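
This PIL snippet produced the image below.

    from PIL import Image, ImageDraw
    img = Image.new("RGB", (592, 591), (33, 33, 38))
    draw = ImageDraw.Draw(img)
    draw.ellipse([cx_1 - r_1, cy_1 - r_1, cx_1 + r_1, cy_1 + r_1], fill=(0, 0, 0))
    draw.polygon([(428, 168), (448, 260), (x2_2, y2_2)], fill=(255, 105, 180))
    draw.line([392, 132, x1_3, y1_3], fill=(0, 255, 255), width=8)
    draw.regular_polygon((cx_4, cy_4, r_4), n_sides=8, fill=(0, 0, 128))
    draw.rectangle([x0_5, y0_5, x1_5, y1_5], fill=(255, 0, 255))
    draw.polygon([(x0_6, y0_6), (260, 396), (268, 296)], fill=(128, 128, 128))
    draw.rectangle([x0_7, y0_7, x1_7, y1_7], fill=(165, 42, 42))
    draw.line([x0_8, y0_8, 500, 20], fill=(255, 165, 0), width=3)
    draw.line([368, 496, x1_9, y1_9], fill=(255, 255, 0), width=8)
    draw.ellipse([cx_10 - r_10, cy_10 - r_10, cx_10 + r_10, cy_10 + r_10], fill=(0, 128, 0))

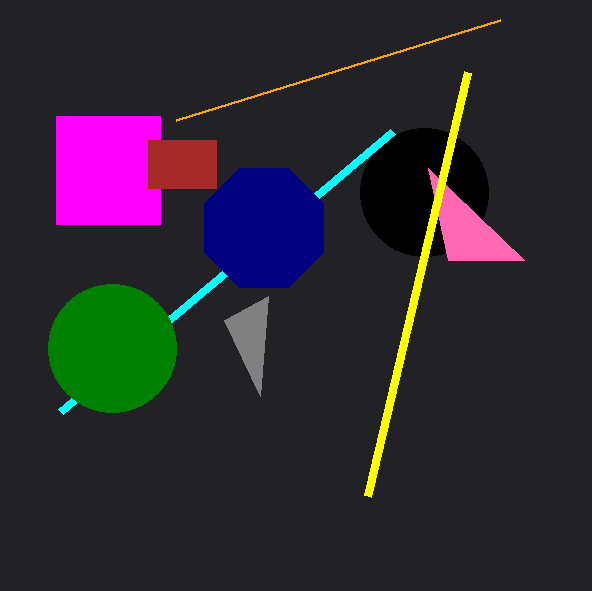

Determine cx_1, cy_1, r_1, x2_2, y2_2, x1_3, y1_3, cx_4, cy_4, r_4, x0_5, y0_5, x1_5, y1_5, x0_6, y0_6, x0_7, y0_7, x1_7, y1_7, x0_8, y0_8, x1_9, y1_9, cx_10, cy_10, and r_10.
cx_1 = 424
cy_1 = 192
r_1 = 64
x2_2 = 524
y2_2 = 260
x1_3 = 60
y1_3 = 412
cx_4 = 264
cy_4 = 228
r_4 = 64
x0_5 = 56
y0_5 = 116
x1_5 = 160
y1_5 = 224
x0_6 = 224
y0_6 = 320
x0_7 = 148
y0_7 = 140
x1_7 = 216
y1_7 = 188
x0_8 = 176
y0_8 = 120
x1_9 = 468
y1_9 = 72
cx_10 = 112
cy_10 = 348
r_10 = 64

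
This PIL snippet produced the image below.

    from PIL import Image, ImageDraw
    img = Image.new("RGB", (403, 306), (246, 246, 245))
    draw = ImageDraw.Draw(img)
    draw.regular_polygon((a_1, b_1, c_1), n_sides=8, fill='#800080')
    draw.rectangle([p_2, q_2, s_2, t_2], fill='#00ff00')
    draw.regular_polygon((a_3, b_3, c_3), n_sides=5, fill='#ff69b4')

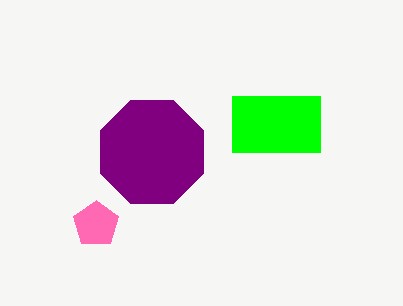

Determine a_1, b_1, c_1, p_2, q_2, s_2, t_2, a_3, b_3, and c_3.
a_1 = 152; b_1 = 152; c_1 = 56; p_2 = 232; q_2 = 96; s_2 = 320; t_2 = 152; a_3 = 96; b_3 = 224; c_3 = 24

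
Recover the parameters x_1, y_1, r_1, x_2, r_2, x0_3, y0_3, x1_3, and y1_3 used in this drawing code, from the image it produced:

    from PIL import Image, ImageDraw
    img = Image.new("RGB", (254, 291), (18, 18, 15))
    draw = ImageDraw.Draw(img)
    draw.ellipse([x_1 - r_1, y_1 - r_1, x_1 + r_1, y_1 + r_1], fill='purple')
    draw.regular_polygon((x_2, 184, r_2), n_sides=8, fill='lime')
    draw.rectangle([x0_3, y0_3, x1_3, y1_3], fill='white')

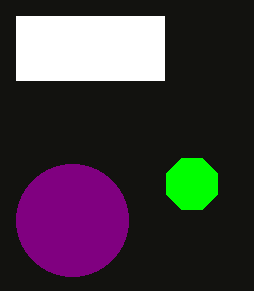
x_1 = 72; y_1 = 220; r_1 = 56; x_2 = 192; r_2 = 28; x0_3 = 16; y0_3 = 16; x1_3 = 164; y1_3 = 80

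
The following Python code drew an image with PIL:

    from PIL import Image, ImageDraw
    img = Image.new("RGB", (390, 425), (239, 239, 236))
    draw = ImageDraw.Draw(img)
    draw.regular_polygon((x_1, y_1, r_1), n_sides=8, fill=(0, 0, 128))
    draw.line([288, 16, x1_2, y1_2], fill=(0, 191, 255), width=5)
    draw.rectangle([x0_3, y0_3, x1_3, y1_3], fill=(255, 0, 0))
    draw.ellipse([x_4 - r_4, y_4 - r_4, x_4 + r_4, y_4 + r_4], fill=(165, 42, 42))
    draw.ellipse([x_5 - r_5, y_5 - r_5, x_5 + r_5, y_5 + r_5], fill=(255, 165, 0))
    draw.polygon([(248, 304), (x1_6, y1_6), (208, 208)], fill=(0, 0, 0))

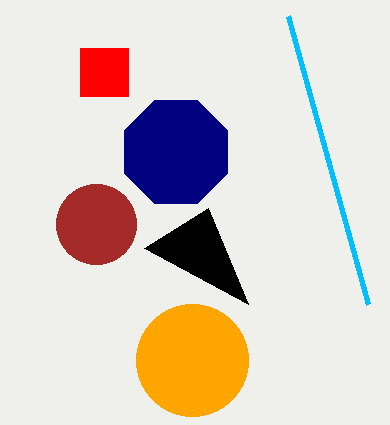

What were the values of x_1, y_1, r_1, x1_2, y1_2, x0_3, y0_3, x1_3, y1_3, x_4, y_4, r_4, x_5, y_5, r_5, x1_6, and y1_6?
x_1 = 176
y_1 = 152
r_1 = 56
x1_2 = 368
y1_2 = 304
x0_3 = 80
y0_3 = 48
x1_3 = 128
y1_3 = 96
x_4 = 96
y_4 = 224
r_4 = 40
x_5 = 192
y_5 = 360
r_5 = 56
x1_6 = 144
y1_6 = 248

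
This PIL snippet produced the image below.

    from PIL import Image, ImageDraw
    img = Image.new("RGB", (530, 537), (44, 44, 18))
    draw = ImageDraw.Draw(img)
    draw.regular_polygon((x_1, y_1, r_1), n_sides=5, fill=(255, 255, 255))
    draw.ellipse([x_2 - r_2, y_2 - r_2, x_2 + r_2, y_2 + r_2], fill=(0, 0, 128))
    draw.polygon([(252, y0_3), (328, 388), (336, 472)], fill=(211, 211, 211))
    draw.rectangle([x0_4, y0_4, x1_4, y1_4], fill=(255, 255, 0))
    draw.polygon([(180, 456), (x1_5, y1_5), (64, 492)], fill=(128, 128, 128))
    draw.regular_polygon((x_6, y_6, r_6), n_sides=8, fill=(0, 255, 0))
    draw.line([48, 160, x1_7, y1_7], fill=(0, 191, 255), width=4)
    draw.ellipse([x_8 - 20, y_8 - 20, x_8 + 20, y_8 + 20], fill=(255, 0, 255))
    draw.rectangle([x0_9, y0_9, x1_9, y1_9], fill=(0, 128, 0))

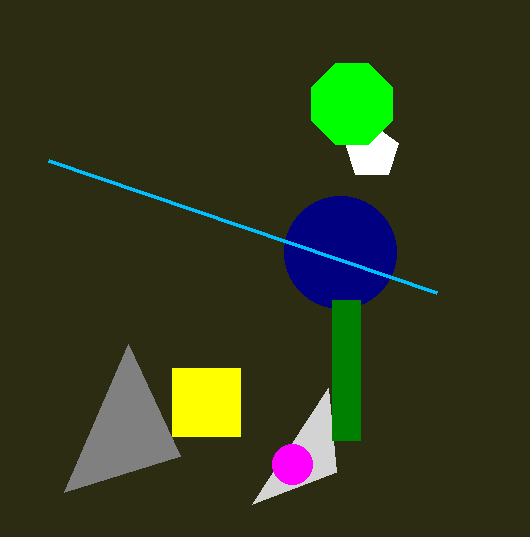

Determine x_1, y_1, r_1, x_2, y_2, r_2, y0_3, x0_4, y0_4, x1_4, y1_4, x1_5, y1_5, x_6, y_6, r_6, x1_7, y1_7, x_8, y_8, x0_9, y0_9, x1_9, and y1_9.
x_1 = 372; y_1 = 152; r_1 = 28; x_2 = 340; y_2 = 252; r_2 = 56; y0_3 = 504; x0_4 = 172; y0_4 = 368; x1_4 = 240; y1_4 = 436; x1_5 = 128; y1_5 = 344; x_6 = 352; y_6 = 104; r_6 = 44; x1_7 = 436; y1_7 = 292; x_8 = 292; y_8 = 464; x0_9 = 332; y0_9 = 300; x1_9 = 360; y1_9 = 440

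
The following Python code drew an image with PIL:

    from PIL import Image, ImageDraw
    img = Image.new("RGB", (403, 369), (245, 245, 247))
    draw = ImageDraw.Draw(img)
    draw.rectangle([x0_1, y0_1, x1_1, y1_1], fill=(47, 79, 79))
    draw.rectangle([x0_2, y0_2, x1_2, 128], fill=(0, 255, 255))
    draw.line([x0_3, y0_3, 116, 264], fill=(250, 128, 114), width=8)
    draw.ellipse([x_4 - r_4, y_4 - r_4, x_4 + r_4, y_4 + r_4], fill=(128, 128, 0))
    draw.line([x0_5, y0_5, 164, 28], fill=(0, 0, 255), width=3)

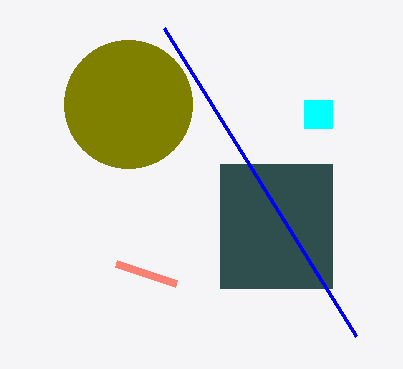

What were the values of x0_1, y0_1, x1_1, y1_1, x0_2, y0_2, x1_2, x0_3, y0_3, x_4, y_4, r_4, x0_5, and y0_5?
x0_1 = 220; y0_1 = 164; x1_1 = 332; y1_1 = 288; x0_2 = 304; y0_2 = 100; x1_2 = 332; x0_3 = 176; y0_3 = 284; x_4 = 128; y_4 = 104; r_4 = 64; x0_5 = 356; y0_5 = 336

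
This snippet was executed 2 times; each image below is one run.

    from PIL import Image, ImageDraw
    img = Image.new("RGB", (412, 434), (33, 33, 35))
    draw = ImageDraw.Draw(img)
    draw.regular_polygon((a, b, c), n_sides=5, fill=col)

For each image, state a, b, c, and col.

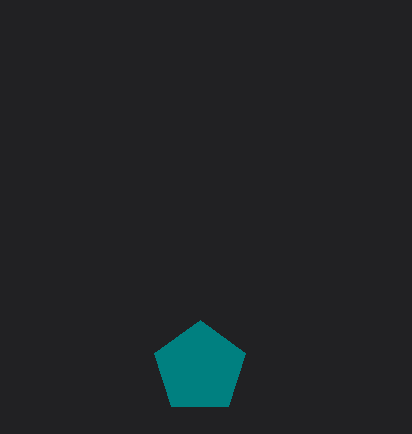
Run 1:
a = 200; b = 368; c = 48; col = 'teal'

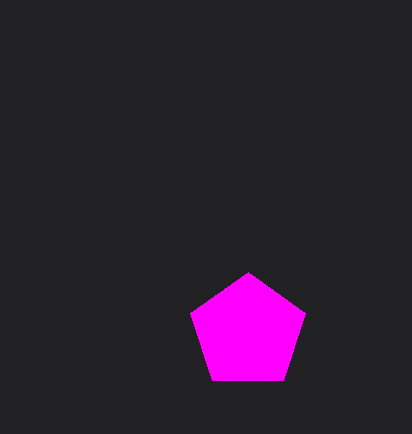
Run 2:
a = 248
b = 332
c = 60
col = 'magenta'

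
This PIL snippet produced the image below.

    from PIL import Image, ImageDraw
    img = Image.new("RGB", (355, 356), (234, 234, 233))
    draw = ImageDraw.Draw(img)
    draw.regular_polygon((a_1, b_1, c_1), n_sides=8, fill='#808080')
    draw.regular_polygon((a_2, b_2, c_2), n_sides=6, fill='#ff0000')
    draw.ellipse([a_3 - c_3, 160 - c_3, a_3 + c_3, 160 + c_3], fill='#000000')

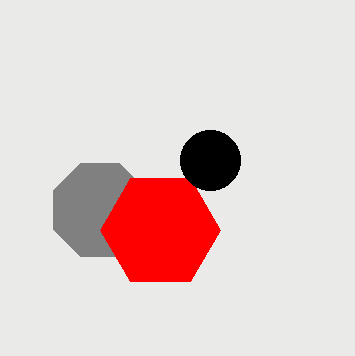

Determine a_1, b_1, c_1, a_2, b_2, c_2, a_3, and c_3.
a_1 = 100; b_1 = 210; c_1 = 50; a_2 = 160; b_2 = 230; c_2 = 60; a_3 = 210; c_3 = 30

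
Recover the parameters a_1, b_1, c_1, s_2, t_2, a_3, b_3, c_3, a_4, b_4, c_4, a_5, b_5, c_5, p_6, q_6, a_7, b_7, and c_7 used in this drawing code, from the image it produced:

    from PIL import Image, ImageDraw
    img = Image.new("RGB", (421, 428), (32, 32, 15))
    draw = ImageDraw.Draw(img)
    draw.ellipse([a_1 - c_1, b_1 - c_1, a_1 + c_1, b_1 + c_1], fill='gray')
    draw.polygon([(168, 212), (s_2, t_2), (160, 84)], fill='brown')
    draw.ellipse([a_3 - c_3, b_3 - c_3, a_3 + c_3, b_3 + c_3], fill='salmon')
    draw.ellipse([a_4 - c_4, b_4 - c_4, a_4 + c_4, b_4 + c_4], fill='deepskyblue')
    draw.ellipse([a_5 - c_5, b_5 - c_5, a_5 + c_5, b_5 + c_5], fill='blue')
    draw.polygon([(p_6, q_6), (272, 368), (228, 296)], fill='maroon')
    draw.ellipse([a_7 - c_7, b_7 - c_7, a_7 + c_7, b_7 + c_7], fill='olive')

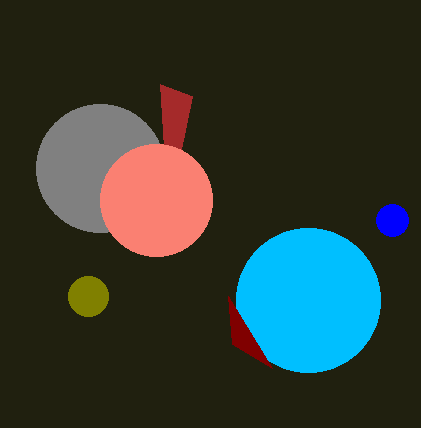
a_1 = 100; b_1 = 168; c_1 = 64; s_2 = 192; t_2 = 96; a_3 = 156; b_3 = 200; c_3 = 56; a_4 = 308; b_4 = 300; c_4 = 72; a_5 = 392; b_5 = 220; c_5 = 16; p_6 = 232; q_6 = 344; a_7 = 88; b_7 = 296; c_7 = 20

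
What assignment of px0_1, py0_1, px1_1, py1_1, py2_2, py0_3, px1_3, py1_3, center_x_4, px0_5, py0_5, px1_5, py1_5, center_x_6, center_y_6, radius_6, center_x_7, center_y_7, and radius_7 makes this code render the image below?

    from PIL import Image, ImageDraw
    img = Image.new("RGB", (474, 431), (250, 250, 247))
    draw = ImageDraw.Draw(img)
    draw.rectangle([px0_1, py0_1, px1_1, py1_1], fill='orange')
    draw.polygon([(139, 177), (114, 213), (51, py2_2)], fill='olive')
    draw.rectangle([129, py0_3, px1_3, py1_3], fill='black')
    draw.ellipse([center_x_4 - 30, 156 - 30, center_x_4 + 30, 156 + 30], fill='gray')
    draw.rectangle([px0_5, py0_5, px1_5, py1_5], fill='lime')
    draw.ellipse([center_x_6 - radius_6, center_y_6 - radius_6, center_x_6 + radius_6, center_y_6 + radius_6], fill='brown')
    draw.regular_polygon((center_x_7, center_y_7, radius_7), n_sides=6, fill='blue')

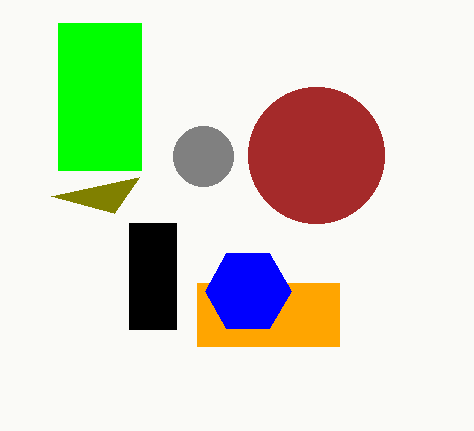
px0_1 = 197; py0_1 = 283; px1_1 = 339; py1_1 = 346; py2_2 = 196; py0_3 = 223; px1_3 = 176; py1_3 = 329; center_x_4 = 203; px0_5 = 58; py0_5 = 23; px1_5 = 141; py1_5 = 170; center_x_6 = 316; center_y_6 = 155; radius_6 = 68; center_x_7 = 248; center_y_7 = 291; radius_7 = 43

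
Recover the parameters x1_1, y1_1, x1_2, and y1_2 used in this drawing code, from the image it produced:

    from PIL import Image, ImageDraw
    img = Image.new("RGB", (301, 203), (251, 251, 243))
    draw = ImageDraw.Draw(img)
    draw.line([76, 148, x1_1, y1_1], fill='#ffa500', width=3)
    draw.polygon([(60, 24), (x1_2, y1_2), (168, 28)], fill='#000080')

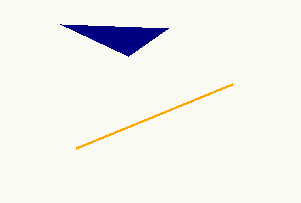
x1_1 = 232; y1_1 = 84; x1_2 = 128; y1_2 = 56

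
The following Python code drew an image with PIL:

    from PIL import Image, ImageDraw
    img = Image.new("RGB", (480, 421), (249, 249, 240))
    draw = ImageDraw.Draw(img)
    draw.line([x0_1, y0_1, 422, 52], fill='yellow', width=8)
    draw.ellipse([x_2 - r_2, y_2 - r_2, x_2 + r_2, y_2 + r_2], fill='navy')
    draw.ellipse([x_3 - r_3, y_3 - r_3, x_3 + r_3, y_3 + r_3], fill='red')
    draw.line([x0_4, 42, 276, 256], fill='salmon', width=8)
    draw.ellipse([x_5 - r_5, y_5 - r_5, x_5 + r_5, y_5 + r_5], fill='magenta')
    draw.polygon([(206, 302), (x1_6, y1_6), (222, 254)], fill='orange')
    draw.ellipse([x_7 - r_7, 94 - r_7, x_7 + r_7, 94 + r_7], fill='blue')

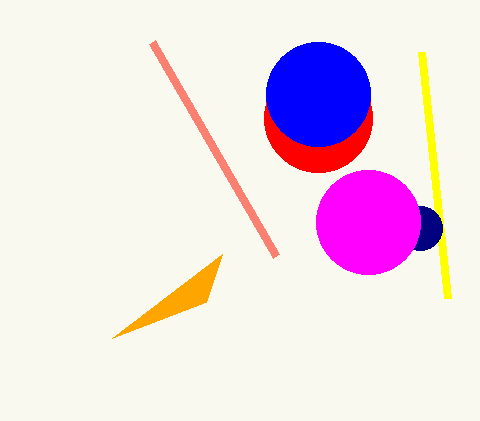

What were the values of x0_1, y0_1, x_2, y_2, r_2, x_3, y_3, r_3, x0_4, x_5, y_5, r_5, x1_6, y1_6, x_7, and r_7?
x0_1 = 448
y0_1 = 298
x_2 = 420
y_2 = 228
r_2 = 22
x_3 = 318
y_3 = 118
r_3 = 54
x0_4 = 152
x_5 = 368
y_5 = 222
r_5 = 52
x1_6 = 112
y1_6 = 338
x_7 = 318
r_7 = 52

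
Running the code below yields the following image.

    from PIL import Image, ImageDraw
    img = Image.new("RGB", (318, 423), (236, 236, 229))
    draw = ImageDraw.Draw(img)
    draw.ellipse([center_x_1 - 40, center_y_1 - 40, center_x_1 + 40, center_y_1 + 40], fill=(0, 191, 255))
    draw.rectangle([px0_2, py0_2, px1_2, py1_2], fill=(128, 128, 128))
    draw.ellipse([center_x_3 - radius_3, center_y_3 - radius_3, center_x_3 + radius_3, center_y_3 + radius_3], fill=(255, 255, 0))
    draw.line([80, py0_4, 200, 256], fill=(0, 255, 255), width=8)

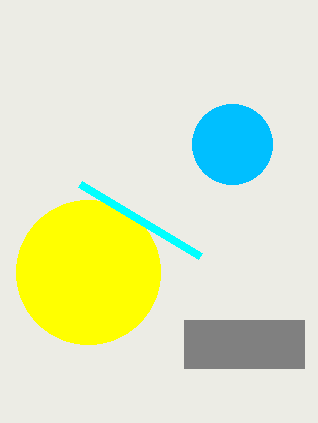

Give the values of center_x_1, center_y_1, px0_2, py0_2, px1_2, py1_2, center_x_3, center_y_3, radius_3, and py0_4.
center_x_1 = 232, center_y_1 = 144, px0_2 = 184, py0_2 = 320, px1_2 = 304, py1_2 = 368, center_x_3 = 88, center_y_3 = 272, radius_3 = 72, py0_4 = 184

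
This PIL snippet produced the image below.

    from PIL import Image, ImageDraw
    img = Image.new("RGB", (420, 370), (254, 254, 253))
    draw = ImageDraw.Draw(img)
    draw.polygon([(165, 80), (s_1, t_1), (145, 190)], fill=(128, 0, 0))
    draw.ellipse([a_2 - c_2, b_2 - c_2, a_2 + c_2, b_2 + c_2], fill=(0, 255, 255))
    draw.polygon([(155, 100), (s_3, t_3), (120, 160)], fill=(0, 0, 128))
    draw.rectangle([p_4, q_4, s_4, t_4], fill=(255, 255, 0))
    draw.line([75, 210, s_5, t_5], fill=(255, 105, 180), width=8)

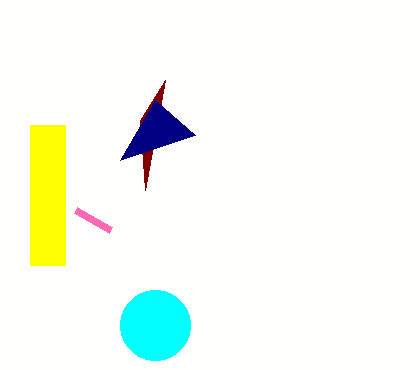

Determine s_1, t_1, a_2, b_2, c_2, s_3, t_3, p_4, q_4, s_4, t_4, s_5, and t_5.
s_1 = 140; t_1 = 120; a_2 = 155; b_2 = 325; c_2 = 35; s_3 = 195; t_3 = 135; p_4 = 30; q_4 = 125; s_4 = 65; t_4 = 265; s_5 = 110; t_5 = 230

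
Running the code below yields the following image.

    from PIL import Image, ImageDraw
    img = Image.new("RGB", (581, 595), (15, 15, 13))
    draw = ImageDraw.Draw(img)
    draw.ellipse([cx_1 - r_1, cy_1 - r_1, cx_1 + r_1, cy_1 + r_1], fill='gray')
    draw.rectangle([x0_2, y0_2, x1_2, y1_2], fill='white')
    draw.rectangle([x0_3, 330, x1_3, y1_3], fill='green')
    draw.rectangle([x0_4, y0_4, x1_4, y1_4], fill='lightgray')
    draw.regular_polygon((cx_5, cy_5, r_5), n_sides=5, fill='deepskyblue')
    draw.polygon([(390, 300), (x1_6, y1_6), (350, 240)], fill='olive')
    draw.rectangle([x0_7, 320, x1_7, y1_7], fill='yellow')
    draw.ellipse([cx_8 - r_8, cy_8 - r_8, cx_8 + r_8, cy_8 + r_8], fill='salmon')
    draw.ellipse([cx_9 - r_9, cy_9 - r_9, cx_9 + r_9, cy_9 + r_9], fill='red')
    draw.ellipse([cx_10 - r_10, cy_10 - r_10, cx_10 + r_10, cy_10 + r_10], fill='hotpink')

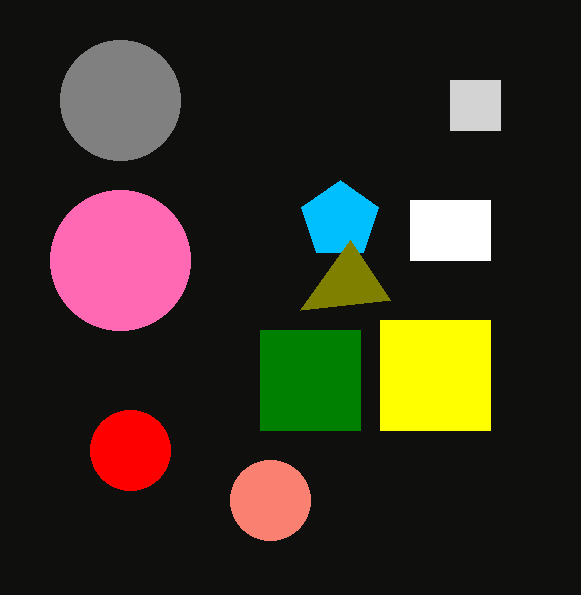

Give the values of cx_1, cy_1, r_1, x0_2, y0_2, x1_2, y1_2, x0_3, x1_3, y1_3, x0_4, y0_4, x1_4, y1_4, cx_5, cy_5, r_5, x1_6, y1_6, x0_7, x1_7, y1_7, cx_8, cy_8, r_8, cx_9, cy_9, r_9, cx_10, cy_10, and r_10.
cx_1 = 120; cy_1 = 100; r_1 = 60; x0_2 = 410; y0_2 = 200; x1_2 = 490; y1_2 = 260; x0_3 = 260; x1_3 = 360; y1_3 = 430; x0_4 = 450; y0_4 = 80; x1_4 = 500; y1_4 = 130; cx_5 = 340; cy_5 = 220; r_5 = 40; x1_6 = 300; y1_6 = 310; x0_7 = 380; x1_7 = 490; y1_7 = 430; cx_8 = 270; cy_8 = 500; r_8 = 40; cx_9 = 130; cy_9 = 450; r_9 = 40; cx_10 = 120; cy_10 = 260; r_10 = 70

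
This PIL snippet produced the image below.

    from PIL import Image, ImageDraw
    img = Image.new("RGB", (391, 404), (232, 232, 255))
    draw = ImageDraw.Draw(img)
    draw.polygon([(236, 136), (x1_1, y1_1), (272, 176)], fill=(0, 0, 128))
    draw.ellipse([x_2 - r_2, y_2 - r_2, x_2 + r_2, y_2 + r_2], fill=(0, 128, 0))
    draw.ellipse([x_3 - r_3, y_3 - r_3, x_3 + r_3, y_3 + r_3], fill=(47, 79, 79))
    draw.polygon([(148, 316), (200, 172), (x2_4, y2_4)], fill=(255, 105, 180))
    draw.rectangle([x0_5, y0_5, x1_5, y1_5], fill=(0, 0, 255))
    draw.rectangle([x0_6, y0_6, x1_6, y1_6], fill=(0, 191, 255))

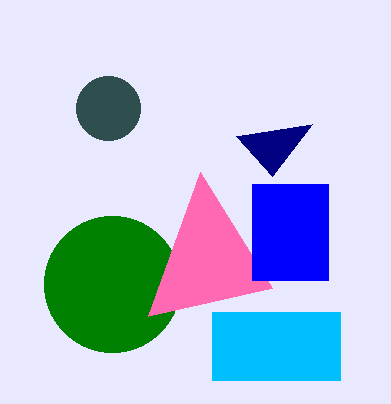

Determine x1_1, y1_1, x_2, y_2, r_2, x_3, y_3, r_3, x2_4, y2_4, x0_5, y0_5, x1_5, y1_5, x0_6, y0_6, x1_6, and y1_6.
x1_1 = 312, y1_1 = 124, x_2 = 112, y_2 = 284, r_2 = 68, x_3 = 108, y_3 = 108, r_3 = 32, x2_4 = 272, y2_4 = 288, x0_5 = 252, y0_5 = 184, x1_5 = 328, y1_5 = 280, x0_6 = 212, y0_6 = 312, x1_6 = 340, y1_6 = 380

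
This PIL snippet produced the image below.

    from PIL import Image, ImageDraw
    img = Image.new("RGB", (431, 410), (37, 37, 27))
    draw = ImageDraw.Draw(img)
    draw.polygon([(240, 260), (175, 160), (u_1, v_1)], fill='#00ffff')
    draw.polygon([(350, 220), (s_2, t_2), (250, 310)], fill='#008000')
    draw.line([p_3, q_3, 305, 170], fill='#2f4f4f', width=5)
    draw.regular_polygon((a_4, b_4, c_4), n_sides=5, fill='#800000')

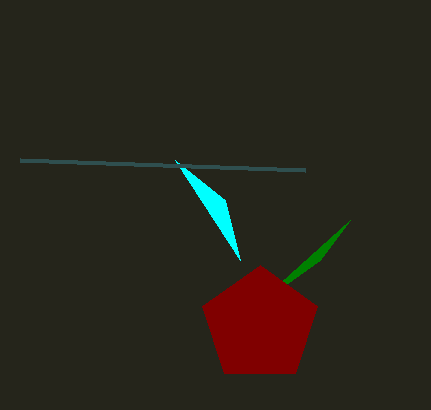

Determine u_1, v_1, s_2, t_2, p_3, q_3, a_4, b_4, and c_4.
u_1 = 225; v_1 = 200; s_2 = 320; t_2 = 260; p_3 = 20; q_3 = 160; a_4 = 260; b_4 = 325; c_4 = 60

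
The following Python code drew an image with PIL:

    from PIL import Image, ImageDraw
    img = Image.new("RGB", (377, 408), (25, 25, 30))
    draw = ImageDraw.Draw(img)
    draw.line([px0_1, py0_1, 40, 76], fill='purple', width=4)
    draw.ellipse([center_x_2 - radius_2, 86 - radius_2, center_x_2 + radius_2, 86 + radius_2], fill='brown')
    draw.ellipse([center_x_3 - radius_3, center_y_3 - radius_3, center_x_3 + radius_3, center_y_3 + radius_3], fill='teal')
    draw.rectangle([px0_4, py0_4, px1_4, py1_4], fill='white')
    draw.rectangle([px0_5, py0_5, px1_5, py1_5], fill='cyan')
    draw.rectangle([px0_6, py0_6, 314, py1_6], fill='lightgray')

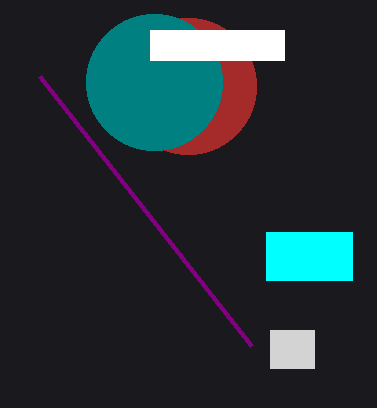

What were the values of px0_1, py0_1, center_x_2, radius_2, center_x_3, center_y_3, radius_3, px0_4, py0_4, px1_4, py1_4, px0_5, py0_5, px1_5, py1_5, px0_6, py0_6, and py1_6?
px0_1 = 252
py0_1 = 346
center_x_2 = 188
radius_2 = 68
center_x_3 = 154
center_y_3 = 82
radius_3 = 68
px0_4 = 150
py0_4 = 30
px1_4 = 284
py1_4 = 60
px0_5 = 266
py0_5 = 232
px1_5 = 352
py1_5 = 280
px0_6 = 270
py0_6 = 330
py1_6 = 368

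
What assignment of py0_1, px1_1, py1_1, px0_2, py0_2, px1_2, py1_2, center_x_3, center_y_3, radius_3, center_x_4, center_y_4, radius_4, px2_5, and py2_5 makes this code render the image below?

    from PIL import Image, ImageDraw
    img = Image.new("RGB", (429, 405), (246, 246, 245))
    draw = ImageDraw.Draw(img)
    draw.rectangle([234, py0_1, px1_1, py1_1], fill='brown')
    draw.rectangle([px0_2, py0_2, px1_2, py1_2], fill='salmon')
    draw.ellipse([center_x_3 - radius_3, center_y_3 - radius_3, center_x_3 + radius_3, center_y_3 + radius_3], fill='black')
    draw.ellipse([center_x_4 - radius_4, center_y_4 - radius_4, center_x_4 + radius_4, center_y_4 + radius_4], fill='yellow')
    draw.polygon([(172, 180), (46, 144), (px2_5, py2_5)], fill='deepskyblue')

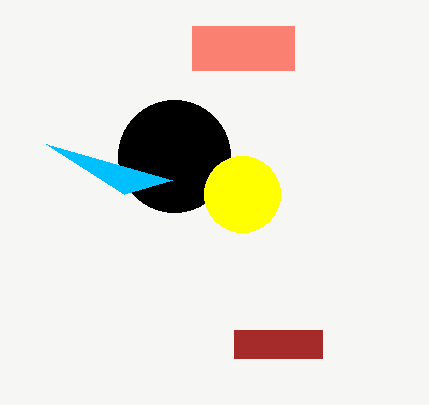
py0_1 = 330; px1_1 = 322; py1_1 = 358; px0_2 = 192; py0_2 = 26; px1_2 = 294; py1_2 = 70; center_x_3 = 174; center_y_3 = 156; radius_3 = 56; center_x_4 = 242; center_y_4 = 194; radius_4 = 38; px2_5 = 124; py2_5 = 194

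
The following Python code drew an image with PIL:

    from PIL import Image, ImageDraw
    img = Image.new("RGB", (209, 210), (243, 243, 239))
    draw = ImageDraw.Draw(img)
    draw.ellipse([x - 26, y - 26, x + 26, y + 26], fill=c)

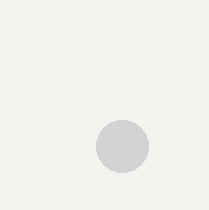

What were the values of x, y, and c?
x = 122, y = 146, c = 'lightgray'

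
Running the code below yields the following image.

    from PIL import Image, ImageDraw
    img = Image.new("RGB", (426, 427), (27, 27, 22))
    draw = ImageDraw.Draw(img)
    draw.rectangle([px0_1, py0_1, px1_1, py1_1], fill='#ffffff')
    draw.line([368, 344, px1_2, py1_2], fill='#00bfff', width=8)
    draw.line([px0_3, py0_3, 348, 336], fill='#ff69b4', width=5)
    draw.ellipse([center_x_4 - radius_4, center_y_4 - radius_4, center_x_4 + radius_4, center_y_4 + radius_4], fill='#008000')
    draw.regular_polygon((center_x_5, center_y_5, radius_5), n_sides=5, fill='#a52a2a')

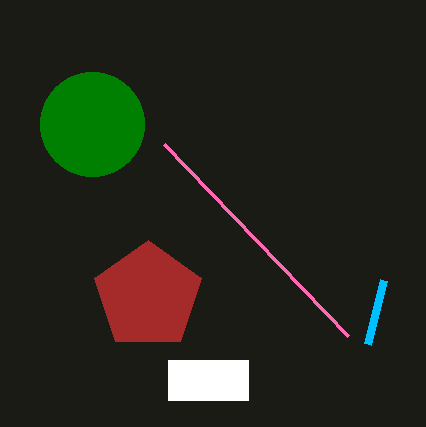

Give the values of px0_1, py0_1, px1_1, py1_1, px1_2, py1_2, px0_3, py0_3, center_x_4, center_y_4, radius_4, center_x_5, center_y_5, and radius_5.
px0_1 = 168
py0_1 = 360
px1_1 = 248
py1_1 = 400
px1_2 = 384
py1_2 = 280
px0_3 = 164
py0_3 = 144
center_x_4 = 92
center_y_4 = 124
radius_4 = 52
center_x_5 = 148
center_y_5 = 296
radius_5 = 56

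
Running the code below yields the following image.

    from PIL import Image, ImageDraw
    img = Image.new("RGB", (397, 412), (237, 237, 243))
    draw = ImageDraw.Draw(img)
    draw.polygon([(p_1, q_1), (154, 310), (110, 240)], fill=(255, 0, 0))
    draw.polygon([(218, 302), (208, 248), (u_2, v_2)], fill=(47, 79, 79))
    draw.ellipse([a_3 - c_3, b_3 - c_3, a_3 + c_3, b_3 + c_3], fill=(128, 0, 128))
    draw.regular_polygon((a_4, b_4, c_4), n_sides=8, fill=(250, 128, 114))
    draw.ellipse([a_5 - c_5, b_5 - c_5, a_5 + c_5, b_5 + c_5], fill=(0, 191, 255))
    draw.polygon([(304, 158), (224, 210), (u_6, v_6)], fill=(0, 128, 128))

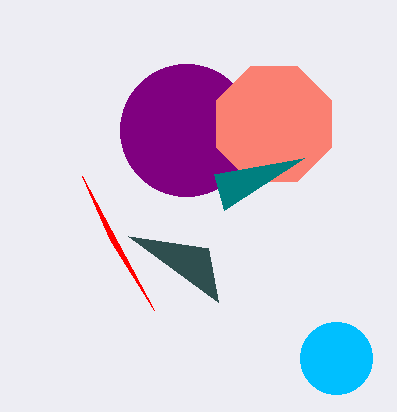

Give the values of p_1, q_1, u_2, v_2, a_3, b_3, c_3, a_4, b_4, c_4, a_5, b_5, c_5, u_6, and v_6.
p_1 = 82
q_1 = 176
u_2 = 128
v_2 = 236
a_3 = 186
b_3 = 130
c_3 = 66
a_4 = 274
b_4 = 124
c_4 = 62
a_5 = 336
b_5 = 358
c_5 = 36
u_6 = 214
v_6 = 174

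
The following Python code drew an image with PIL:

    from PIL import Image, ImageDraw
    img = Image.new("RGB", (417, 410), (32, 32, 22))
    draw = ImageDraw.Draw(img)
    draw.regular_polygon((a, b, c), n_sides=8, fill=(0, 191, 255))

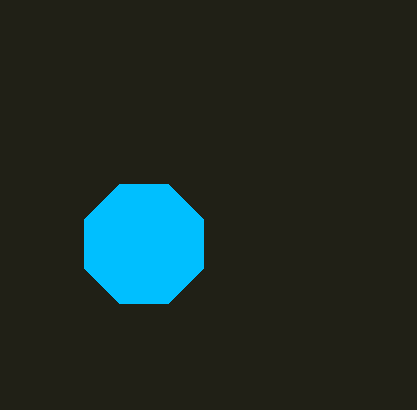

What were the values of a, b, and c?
a = 144; b = 244; c = 64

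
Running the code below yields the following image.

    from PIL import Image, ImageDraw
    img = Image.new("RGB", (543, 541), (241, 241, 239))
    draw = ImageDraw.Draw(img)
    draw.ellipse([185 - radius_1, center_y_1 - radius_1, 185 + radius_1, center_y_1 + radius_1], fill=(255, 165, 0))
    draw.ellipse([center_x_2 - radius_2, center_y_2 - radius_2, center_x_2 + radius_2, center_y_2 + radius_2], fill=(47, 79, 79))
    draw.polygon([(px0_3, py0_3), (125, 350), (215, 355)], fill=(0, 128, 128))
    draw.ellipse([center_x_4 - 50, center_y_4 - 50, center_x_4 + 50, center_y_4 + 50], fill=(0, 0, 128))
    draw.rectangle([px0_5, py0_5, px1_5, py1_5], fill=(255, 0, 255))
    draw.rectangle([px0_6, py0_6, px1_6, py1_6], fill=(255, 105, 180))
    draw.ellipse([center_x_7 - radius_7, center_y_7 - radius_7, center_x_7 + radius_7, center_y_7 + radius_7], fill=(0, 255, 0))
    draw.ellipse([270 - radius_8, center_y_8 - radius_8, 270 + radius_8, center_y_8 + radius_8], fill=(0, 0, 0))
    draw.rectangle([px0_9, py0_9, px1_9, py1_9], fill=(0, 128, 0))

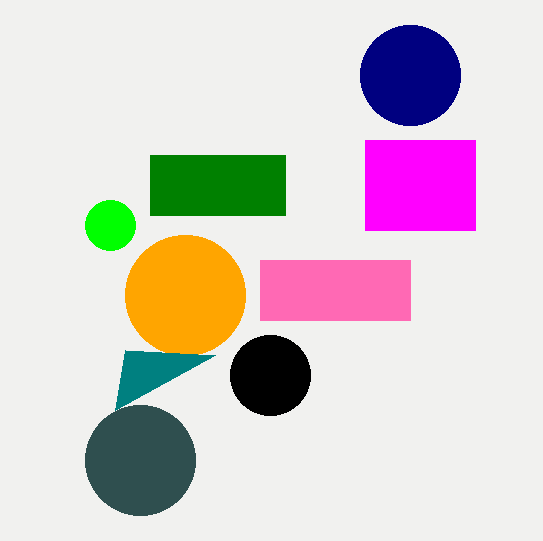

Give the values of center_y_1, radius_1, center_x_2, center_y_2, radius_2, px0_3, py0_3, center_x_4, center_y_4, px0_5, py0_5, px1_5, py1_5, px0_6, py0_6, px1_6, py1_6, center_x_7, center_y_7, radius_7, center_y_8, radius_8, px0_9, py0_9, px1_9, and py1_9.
center_y_1 = 295, radius_1 = 60, center_x_2 = 140, center_y_2 = 460, radius_2 = 55, px0_3 = 115, py0_3 = 410, center_x_4 = 410, center_y_4 = 75, px0_5 = 365, py0_5 = 140, px1_5 = 475, py1_5 = 230, px0_6 = 260, py0_6 = 260, px1_6 = 410, py1_6 = 320, center_x_7 = 110, center_y_7 = 225, radius_7 = 25, center_y_8 = 375, radius_8 = 40, px0_9 = 150, py0_9 = 155, px1_9 = 285, py1_9 = 215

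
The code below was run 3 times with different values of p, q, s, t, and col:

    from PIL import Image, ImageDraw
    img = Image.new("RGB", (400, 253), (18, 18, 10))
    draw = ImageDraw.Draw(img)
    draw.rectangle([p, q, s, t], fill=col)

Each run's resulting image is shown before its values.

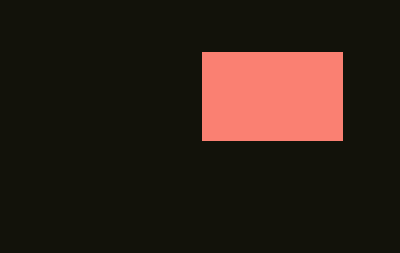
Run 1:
p = 202; q = 52; s = 342; t = 140; col = 'salmon'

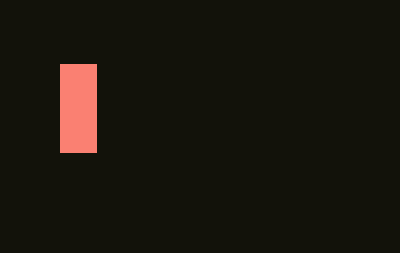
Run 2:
p = 60; q = 64; s = 96; t = 152; col = 'salmon'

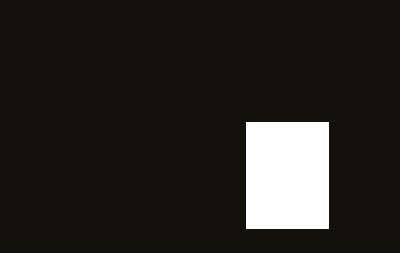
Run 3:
p = 246
q = 122
s = 328
t = 228
col = 'white'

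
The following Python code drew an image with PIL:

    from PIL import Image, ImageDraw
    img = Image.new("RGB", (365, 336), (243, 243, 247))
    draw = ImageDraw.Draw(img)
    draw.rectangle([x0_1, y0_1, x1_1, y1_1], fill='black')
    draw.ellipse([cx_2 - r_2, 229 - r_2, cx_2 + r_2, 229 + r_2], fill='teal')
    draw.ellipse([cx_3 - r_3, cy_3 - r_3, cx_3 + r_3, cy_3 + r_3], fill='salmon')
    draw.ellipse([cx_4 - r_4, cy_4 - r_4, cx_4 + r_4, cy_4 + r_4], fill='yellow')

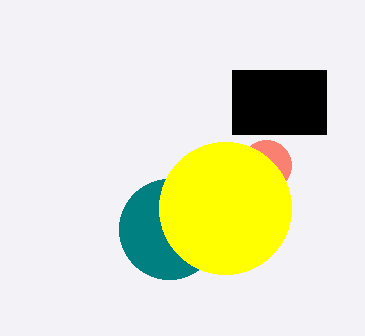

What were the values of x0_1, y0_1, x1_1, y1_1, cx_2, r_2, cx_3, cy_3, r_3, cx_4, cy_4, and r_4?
x0_1 = 232; y0_1 = 70; x1_1 = 326; y1_1 = 134; cx_2 = 169; r_2 = 50; cx_3 = 266; cy_3 = 165; r_3 = 25; cx_4 = 225; cy_4 = 208; r_4 = 66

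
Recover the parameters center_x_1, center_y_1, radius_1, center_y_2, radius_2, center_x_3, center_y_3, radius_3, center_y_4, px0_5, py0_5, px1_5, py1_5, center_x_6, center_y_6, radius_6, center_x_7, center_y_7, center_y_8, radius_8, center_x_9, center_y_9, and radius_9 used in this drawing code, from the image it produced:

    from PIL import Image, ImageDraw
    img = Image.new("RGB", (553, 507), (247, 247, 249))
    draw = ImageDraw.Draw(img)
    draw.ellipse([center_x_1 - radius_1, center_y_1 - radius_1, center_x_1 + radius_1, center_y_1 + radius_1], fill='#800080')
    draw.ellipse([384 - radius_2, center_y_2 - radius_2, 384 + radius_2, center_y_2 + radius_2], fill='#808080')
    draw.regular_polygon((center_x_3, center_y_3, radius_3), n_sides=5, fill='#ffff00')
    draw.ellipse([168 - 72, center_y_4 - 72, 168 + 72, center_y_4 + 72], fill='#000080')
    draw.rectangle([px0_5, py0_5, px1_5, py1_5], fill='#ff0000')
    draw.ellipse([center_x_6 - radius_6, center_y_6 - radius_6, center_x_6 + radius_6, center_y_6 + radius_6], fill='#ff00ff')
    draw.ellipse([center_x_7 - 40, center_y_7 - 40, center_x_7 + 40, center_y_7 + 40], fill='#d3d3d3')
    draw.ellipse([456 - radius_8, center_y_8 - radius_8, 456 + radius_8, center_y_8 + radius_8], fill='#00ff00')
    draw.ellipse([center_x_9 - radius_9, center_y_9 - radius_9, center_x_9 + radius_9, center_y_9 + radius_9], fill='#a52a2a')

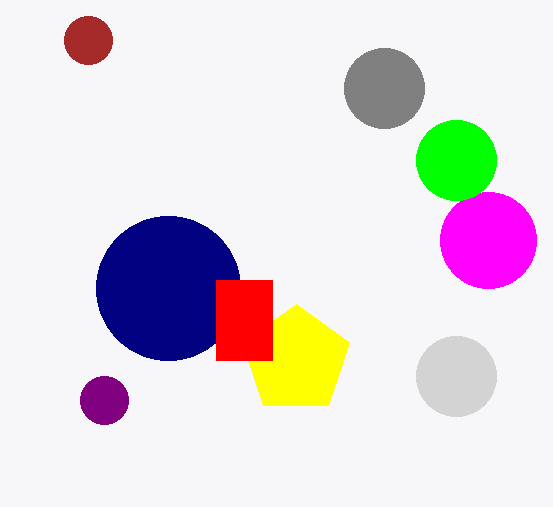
center_x_1 = 104; center_y_1 = 400; radius_1 = 24; center_y_2 = 88; radius_2 = 40; center_x_3 = 296; center_y_3 = 360; radius_3 = 56; center_y_4 = 288; px0_5 = 216; py0_5 = 280; px1_5 = 272; py1_5 = 360; center_x_6 = 488; center_y_6 = 240; radius_6 = 48; center_x_7 = 456; center_y_7 = 376; center_y_8 = 160; radius_8 = 40; center_x_9 = 88; center_y_9 = 40; radius_9 = 24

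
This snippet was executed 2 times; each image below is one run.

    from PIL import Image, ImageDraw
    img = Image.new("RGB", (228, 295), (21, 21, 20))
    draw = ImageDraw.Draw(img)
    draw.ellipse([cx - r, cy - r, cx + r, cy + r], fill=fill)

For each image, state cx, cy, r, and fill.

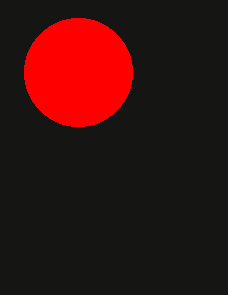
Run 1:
cx = 78
cy = 72
r = 54
fill = 'red'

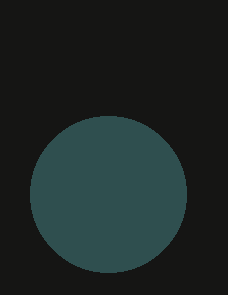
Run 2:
cx = 108; cy = 194; r = 78; fill = 'darkslategray'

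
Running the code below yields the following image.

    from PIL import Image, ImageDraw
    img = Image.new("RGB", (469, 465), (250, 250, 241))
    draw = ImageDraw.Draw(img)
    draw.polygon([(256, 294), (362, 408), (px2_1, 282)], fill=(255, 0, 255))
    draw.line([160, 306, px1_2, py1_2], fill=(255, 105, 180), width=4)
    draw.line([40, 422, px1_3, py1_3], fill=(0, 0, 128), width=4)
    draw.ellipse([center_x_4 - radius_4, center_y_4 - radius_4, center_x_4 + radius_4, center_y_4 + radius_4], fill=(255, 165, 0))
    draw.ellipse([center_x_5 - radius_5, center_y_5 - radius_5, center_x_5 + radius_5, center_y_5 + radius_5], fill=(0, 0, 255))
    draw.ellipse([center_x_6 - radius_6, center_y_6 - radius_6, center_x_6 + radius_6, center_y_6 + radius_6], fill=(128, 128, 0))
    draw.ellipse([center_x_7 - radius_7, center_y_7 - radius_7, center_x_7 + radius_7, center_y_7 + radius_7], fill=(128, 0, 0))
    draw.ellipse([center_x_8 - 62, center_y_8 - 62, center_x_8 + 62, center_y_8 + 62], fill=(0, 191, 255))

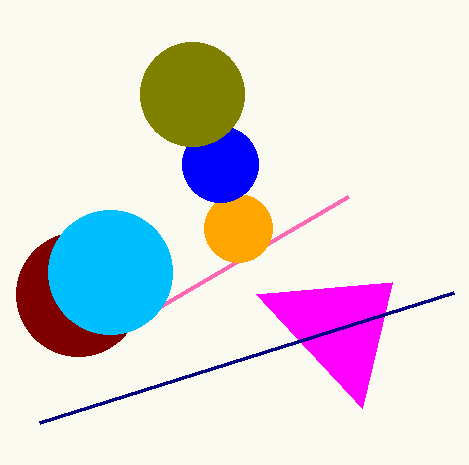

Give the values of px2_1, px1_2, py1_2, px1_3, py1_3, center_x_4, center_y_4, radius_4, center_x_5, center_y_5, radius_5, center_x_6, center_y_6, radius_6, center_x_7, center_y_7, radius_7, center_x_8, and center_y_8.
px2_1 = 392; px1_2 = 348; py1_2 = 196; px1_3 = 454; py1_3 = 292; center_x_4 = 238; center_y_4 = 228; radius_4 = 34; center_x_5 = 220; center_y_5 = 164; radius_5 = 38; center_x_6 = 192; center_y_6 = 94; radius_6 = 52; center_x_7 = 78; center_y_7 = 294; radius_7 = 62; center_x_8 = 110; center_y_8 = 272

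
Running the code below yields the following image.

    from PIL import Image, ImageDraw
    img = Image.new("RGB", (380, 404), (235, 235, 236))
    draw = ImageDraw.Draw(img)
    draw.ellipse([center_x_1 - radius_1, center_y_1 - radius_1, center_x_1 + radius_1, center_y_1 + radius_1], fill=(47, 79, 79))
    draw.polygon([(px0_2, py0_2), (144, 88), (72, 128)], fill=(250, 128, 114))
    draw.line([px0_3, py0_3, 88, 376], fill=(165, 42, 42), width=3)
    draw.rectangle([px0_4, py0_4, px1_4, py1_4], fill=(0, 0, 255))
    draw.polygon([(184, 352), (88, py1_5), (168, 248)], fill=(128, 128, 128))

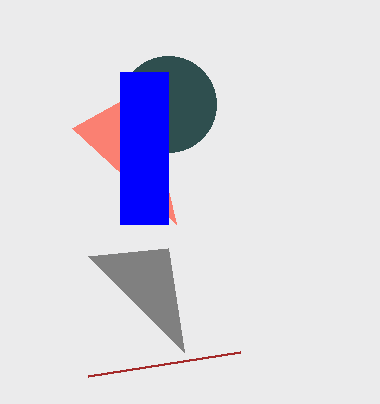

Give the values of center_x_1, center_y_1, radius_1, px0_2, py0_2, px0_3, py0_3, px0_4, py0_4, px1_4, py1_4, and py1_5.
center_x_1 = 168, center_y_1 = 104, radius_1 = 48, px0_2 = 176, py0_2 = 224, px0_3 = 240, py0_3 = 352, px0_4 = 120, py0_4 = 72, px1_4 = 168, py1_4 = 224, py1_5 = 256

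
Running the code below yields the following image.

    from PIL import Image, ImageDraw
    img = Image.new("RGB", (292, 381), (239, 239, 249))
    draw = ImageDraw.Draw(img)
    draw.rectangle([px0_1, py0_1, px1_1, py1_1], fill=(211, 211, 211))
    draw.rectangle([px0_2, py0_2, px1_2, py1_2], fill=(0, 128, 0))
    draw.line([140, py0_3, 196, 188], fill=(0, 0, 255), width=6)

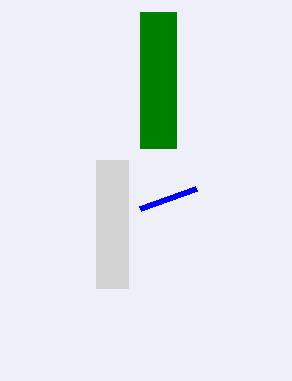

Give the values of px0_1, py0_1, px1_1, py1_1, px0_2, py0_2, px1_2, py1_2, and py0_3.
px0_1 = 96; py0_1 = 160; px1_1 = 128; py1_1 = 288; px0_2 = 140; py0_2 = 12; px1_2 = 176; py1_2 = 148; py0_3 = 208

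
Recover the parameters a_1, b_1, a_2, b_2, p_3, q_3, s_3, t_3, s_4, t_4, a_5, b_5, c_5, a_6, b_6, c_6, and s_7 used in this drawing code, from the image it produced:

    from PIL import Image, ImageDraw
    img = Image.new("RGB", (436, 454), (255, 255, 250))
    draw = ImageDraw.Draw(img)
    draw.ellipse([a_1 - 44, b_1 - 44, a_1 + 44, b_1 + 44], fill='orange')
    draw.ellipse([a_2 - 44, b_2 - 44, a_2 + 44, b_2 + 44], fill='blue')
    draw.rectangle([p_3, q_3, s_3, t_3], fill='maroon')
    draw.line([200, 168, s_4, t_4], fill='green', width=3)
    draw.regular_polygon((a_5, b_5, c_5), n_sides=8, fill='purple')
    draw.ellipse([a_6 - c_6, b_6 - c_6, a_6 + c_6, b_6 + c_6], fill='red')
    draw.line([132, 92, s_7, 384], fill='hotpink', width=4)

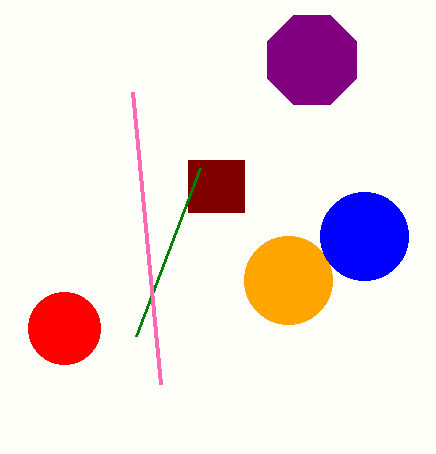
a_1 = 288
b_1 = 280
a_2 = 364
b_2 = 236
p_3 = 188
q_3 = 160
s_3 = 244
t_3 = 212
s_4 = 136
t_4 = 336
a_5 = 312
b_5 = 60
c_5 = 48
a_6 = 64
b_6 = 328
c_6 = 36
s_7 = 160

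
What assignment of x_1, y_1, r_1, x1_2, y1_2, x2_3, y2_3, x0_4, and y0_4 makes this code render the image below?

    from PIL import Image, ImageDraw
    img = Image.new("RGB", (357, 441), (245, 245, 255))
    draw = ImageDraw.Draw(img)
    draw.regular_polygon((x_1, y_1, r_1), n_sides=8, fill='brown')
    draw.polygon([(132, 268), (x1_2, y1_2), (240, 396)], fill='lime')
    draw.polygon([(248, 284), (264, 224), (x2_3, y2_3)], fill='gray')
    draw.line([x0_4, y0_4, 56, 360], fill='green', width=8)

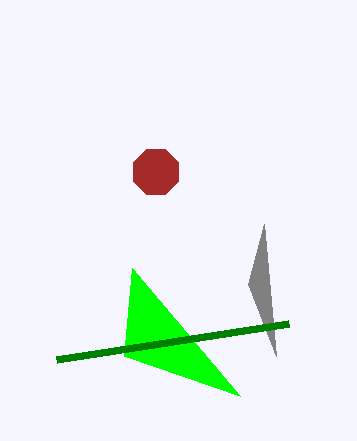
x_1 = 156
y_1 = 172
r_1 = 24
x1_2 = 124
y1_2 = 356
x2_3 = 276
y2_3 = 356
x0_4 = 288
y0_4 = 324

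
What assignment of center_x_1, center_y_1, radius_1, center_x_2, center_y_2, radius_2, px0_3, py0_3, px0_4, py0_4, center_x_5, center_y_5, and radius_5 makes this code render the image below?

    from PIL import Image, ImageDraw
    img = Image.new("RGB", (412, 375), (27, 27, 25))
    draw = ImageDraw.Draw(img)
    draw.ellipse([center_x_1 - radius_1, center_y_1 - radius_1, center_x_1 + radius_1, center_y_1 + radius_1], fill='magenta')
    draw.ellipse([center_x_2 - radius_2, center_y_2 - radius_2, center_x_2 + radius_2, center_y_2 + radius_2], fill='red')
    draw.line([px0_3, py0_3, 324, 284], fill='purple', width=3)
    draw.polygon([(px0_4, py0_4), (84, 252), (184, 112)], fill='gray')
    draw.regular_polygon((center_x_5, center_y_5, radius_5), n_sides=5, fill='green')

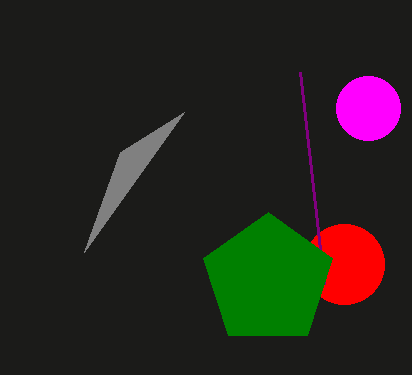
center_x_1 = 368, center_y_1 = 108, radius_1 = 32, center_x_2 = 344, center_y_2 = 264, radius_2 = 40, px0_3 = 300, py0_3 = 72, px0_4 = 120, py0_4 = 152, center_x_5 = 268, center_y_5 = 280, radius_5 = 68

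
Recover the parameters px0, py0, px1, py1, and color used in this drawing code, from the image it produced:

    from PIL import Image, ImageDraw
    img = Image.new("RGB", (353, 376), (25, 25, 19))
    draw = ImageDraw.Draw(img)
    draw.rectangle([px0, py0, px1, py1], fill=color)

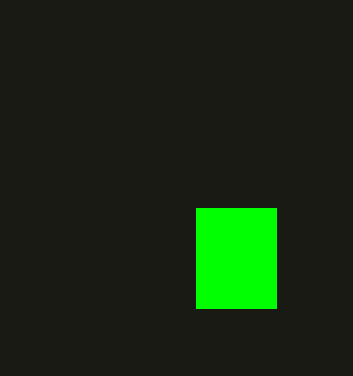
px0 = 196; py0 = 208; px1 = 276; py1 = 308; color = 'lime'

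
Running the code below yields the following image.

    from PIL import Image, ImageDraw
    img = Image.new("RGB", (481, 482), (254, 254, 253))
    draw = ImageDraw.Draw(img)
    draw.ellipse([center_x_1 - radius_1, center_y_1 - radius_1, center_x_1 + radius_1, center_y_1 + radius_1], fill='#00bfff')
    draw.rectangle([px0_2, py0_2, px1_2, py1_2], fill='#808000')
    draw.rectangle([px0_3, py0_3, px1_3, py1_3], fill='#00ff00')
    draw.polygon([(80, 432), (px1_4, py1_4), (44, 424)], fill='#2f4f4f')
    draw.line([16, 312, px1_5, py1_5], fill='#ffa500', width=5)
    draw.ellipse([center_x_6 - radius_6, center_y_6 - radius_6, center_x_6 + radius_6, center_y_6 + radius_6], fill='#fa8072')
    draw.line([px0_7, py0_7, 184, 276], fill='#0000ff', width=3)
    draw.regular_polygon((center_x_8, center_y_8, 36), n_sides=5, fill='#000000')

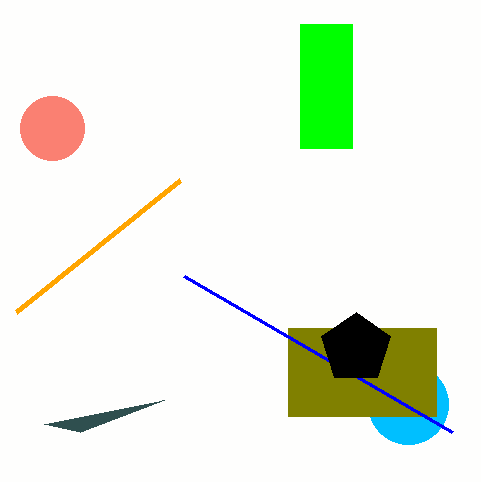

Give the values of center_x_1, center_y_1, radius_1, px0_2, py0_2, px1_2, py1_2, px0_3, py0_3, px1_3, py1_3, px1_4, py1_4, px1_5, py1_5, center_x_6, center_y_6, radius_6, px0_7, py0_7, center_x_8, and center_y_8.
center_x_1 = 408, center_y_1 = 404, radius_1 = 40, px0_2 = 288, py0_2 = 328, px1_2 = 436, py1_2 = 416, px0_3 = 300, py0_3 = 24, px1_3 = 352, py1_3 = 148, px1_4 = 164, py1_4 = 400, px1_5 = 180, py1_5 = 180, center_x_6 = 52, center_y_6 = 128, radius_6 = 32, px0_7 = 452, py0_7 = 432, center_x_8 = 356, center_y_8 = 348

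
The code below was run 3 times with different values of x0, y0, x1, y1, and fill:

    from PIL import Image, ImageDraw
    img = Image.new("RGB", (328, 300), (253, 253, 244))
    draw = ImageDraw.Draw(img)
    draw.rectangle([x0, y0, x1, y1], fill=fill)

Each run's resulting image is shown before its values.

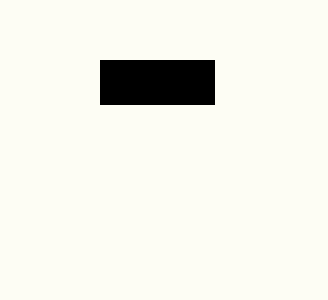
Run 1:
x0 = 100; y0 = 60; x1 = 214; y1 = 104; fill = 'black'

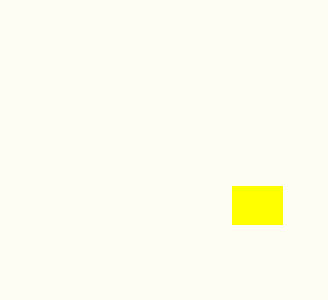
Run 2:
x0 = 232; y0 = 186; x1 = 282; y1 = 224; fill = 'yellow'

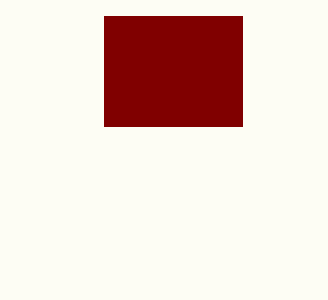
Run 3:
x0 = 104; y0 = 16; x1 = 242; y1 = 126; fill = 'maroon'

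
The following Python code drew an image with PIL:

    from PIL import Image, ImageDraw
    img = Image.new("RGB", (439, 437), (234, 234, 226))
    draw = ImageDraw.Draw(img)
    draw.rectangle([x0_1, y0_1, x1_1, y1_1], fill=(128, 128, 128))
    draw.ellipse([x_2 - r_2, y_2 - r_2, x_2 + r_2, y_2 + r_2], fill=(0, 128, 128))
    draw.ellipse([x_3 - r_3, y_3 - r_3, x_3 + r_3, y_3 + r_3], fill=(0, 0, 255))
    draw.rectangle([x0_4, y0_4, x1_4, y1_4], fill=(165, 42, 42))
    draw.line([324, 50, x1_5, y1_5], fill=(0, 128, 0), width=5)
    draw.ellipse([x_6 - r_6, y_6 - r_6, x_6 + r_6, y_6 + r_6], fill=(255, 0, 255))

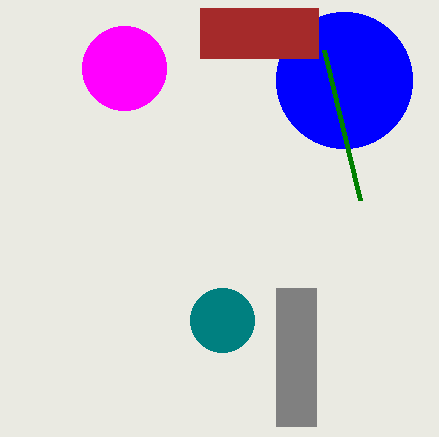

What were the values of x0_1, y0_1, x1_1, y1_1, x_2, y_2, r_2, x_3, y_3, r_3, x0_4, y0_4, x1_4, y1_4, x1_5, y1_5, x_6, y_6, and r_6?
x0_1 = 276; y0_1 = 288; x1_1 = 316; y1_1 = 426; x_2 = 222; y_2 = 320; r_2 = 32; x_3 = 344; y_3 = 80; r_3 = 68; x0_4 = 200; y0_4 = 8; x1_4 = 318; y1_4 = 58; x1_5 = 360; y1_5 = 200; x_6 = 124; y_6 = 68; r_6 = 42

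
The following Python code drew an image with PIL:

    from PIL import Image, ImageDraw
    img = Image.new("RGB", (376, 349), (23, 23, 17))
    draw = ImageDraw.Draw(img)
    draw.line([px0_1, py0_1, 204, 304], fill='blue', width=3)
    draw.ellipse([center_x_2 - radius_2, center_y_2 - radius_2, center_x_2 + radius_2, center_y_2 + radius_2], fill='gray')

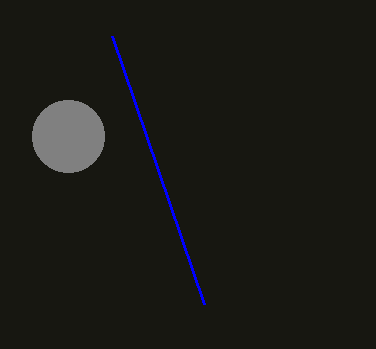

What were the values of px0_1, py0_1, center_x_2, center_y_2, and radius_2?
px0_1 = 112; py0_1 = 36; center_x_2 = 68; center_y_2 = 136; radius_2 = 36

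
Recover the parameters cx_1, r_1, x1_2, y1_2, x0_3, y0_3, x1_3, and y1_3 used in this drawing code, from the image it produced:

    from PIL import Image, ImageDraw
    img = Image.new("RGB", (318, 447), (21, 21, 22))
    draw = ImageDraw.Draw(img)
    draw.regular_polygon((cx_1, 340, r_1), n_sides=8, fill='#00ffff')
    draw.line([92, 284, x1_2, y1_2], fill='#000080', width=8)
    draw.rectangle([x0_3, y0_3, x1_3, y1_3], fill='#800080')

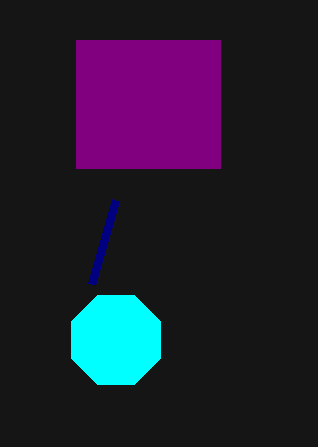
cx_1 = 116
r_1 = 48
x1_2 = 116
y1_2 = 200
x0_3 = 76
y0_3 = 40
x1_3 = 220
y1_3 = 168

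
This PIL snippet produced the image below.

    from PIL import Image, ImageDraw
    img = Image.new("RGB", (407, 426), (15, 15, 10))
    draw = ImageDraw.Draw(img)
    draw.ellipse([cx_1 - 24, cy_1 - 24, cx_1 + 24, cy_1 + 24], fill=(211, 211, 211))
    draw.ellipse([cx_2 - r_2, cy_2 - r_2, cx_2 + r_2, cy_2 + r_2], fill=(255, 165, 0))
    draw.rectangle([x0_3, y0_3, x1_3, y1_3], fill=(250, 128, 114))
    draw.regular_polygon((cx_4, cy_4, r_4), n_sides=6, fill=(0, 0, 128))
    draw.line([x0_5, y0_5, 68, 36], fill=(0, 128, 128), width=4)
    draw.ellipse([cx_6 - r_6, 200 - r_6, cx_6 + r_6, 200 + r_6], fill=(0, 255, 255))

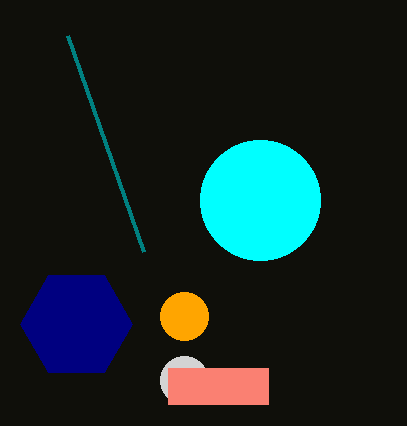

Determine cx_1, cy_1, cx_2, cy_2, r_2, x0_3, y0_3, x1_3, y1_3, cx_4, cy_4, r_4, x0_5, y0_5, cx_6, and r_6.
cx_1 = 184; cy_1 = 380; cx_2 = 184; cy_2 = 316; r_2 = 24; x0_3 = 168; y0_3 = 368; x1_3 = 268; y1_3 = 404; cx_4 = 76; cy_4 = 324; r_4 = 56; x0_5 = 144; y0_5 = 252; cx_6 = 260; r_6 = 60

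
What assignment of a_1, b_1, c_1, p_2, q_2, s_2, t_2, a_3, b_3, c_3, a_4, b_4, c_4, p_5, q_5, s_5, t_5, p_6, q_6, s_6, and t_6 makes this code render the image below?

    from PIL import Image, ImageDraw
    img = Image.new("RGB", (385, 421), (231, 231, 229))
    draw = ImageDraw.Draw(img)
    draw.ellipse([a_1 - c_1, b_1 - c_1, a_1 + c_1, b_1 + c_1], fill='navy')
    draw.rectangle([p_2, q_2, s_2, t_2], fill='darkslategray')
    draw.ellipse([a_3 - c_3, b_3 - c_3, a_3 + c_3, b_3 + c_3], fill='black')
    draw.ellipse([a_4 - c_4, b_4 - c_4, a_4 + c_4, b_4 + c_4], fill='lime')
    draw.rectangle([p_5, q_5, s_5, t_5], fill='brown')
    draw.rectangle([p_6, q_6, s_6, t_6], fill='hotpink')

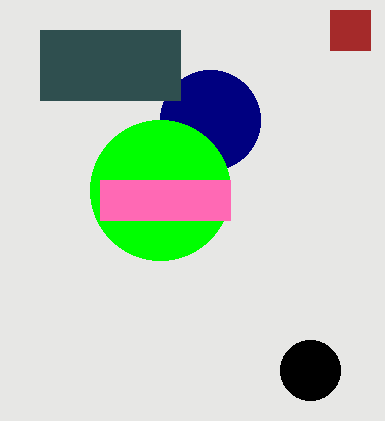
a_1 = 210
b_1 = 120
c_1 = 50
p_2 = 40
q_2 = 30
s_2 = 180
t_2 = 100
a_3 = 310
b_3 = 370
c_3 = 30
a_4 = 160
b_4 = 190
c_4 = 70
p_5 = 330
q_5 = 10
s_5 = 370
t_5 = 50
p_6 = 100
q_6 = 180
s_6 = 230
t_6 = 220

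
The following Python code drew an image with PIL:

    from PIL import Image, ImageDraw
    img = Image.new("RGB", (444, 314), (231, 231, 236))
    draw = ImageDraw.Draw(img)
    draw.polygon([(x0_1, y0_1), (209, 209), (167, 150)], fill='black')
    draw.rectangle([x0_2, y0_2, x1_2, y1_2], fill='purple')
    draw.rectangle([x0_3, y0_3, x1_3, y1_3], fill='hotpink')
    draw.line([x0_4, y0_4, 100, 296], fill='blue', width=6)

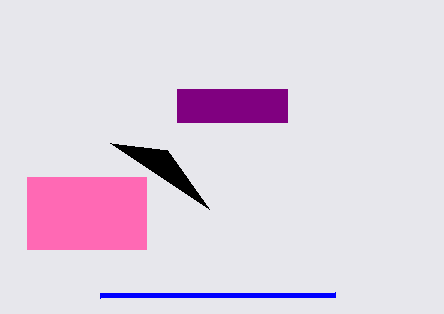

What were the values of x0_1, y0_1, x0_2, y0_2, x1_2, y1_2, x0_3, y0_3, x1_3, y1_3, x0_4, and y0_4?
x0_1 = 110; y0_1 = 143; x0_2 = 177; y0_2 = 89; x1_2 = 287; y1_2 = 122; x0_3 = 27; y0_3 = 177; x1_3 = 146; y1_3 = 249; x0_4 = 335; y0_4 = 295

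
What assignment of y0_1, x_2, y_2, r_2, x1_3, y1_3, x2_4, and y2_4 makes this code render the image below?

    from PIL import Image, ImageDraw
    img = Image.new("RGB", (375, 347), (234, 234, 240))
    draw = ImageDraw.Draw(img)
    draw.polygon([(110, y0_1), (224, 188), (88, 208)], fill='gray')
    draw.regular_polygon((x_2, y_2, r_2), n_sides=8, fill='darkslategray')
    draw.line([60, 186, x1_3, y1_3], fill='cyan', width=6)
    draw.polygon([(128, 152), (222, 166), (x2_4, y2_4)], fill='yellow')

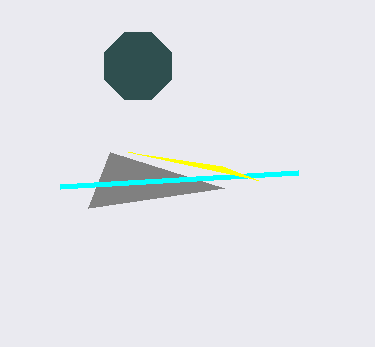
y0_1 = 152
x_2 = 138
y_2 = 66
r_2 = 36
x1_3 = 298
y1_3 = 172
x2_4 = 258
y2_4 = 180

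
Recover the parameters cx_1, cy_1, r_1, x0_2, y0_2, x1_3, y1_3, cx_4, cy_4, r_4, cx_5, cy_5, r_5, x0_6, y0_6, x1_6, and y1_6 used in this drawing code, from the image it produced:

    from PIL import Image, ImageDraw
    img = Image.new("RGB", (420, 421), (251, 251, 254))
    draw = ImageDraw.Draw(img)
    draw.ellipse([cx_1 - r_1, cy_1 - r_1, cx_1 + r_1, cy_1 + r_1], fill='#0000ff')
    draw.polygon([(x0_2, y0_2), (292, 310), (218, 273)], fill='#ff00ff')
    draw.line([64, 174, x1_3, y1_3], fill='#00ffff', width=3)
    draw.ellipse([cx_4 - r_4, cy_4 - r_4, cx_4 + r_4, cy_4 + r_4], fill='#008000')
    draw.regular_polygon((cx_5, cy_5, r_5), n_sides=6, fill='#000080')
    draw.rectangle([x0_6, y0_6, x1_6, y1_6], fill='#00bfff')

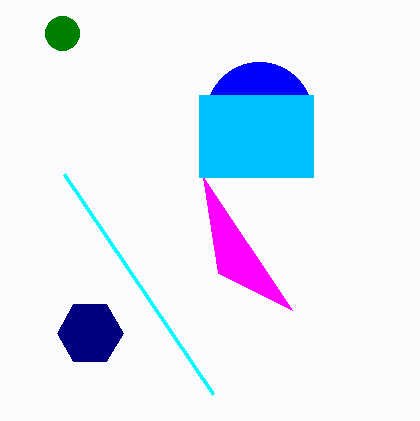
cx_1 = 259
cy_1 = 115
r_1 = 53
x0_2 = 203
y0_2 = 177
x1_3 = 213
y1_3 = 394
cx_4 = 62
cy_4 = 33
r_4 = 17
cx_5 = 90
cy_5 = 333
r_5 = 33
x0_6 = 199
y0_6 = 95
x1_6 = 313
y1_6 = 177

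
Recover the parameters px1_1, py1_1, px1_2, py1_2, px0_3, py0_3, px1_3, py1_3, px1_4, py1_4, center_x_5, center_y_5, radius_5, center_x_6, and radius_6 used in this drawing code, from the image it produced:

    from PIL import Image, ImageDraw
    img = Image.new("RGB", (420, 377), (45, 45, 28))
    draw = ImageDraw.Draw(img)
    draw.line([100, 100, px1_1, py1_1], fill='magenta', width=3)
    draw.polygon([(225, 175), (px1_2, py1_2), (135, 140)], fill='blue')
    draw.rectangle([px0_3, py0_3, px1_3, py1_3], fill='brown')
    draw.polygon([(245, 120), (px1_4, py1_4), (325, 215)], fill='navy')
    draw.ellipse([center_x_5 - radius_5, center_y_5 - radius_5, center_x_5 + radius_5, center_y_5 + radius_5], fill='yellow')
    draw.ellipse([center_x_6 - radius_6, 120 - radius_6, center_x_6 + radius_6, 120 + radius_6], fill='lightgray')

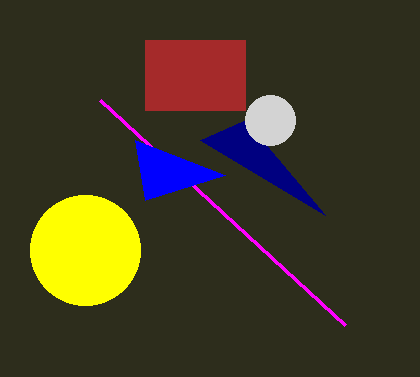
px1_1 = 345; py1_1 = 325; px1_2 = 145; py1_2 = 200; px0_3 = 145; py0_3 = 40; px1_3 = 245; py1_3 = 110; px1_4 = 200; py1_4 = 140; center_x_5 = 85; center_y_5 = 250; radius_5 = 55; center_x_6 = 270; radius_6 = 25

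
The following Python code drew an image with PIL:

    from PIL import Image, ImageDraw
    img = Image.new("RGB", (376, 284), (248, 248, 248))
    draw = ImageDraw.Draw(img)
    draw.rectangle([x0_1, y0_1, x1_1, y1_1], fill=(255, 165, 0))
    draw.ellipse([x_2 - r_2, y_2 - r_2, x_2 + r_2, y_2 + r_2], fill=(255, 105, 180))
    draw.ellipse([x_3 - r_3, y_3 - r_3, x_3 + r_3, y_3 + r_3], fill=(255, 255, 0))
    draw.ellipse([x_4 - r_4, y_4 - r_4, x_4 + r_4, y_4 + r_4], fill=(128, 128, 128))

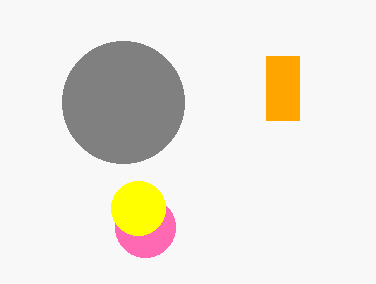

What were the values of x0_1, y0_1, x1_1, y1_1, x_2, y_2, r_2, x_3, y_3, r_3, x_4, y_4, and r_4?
x0_1 = 266, y0_1 = 56, x1_1 = 299, y1_1 = 120, x_2 = 145, y_2 = 227, r_2 = 30, x_3 = 138, y_3 = 208, r_3 = 27, x_4 = 123, y_4 = 102, r_4 = 61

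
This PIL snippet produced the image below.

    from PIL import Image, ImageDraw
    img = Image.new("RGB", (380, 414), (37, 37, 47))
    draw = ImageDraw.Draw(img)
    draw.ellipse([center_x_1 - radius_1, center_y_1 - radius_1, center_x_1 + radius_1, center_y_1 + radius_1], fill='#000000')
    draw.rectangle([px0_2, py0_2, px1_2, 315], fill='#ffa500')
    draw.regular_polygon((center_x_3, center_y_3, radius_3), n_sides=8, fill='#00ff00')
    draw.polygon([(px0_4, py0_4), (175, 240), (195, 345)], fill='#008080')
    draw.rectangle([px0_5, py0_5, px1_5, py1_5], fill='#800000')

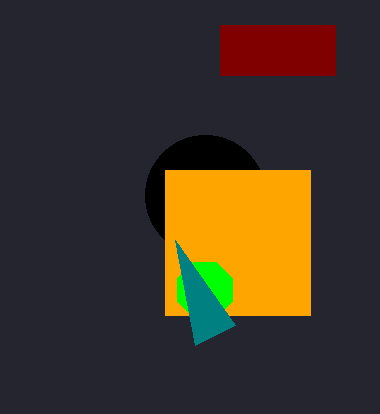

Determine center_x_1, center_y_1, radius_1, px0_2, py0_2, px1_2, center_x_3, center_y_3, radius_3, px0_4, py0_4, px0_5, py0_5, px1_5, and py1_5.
center_x_1 = 205
center_y_1 = 195
radius_1 = 60
px0_2 = 165
py0_2 = 170
px1_2 = 310
center_x_3 = 205
center_y_3 = 290
radius_3 = 30
px0_4 = 235
py0_4 = 325
px0_5 = 220
py0_5 = 25
px1_5 = 335
py1_5 = 75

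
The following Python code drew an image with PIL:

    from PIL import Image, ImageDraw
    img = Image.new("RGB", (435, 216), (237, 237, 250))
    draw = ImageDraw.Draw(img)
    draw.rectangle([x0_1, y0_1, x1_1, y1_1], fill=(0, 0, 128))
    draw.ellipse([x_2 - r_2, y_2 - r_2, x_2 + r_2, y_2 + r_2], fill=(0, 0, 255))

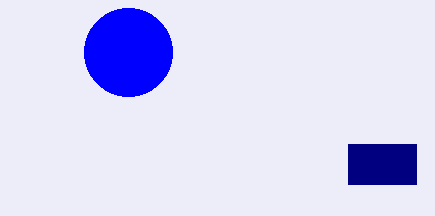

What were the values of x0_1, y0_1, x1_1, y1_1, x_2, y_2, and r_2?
x0_1 = 348
y0_1 = 144
x1_1 = 416
y1_1 = 184
x_2 = 128
y_2 = 52
r_2 = 44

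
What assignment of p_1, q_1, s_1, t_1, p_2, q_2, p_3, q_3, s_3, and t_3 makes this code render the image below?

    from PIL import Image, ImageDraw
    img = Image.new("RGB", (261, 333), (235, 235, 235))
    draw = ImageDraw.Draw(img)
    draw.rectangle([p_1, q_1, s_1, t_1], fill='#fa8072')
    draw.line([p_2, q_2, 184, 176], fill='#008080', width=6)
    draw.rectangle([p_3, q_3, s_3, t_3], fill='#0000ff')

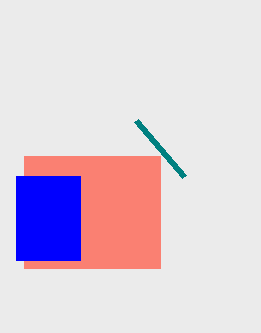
p_1 = 24
q_1 = 156
s_1 = 160
t_1 = 268
p_2 = 136
q_2 = 120
p_3 = 16
q_3 = 176
s_3 = 80
t_3 = 260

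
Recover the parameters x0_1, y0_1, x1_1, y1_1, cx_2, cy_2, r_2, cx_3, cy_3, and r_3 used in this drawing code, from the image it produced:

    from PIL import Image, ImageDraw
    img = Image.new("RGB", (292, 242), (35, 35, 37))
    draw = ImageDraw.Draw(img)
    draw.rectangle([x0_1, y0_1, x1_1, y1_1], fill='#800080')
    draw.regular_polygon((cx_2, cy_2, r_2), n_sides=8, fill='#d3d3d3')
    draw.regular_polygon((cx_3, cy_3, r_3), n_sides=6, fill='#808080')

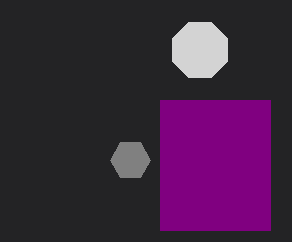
x0_1 = 160
y0_1 = 100
x1_1 = 270
y1_1 = 230
cx_2 = 200
cy_2 = 50
r_2 = 30
cx_3 = 130
cy_3 = 160
r_3 = 20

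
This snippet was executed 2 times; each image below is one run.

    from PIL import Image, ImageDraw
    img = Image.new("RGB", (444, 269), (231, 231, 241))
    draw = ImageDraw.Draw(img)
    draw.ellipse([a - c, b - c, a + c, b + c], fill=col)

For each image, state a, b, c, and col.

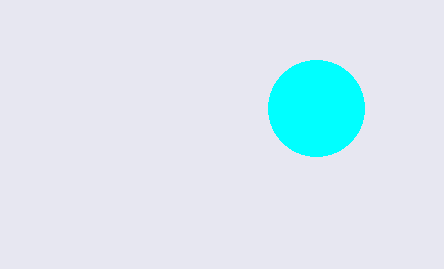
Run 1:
a = 316
b = 108
c = 48
col = 'cyan'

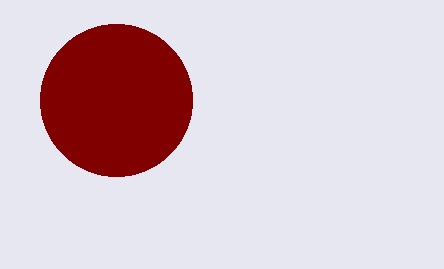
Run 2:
a = 116; b = 100; c = 76; col = 'maroon'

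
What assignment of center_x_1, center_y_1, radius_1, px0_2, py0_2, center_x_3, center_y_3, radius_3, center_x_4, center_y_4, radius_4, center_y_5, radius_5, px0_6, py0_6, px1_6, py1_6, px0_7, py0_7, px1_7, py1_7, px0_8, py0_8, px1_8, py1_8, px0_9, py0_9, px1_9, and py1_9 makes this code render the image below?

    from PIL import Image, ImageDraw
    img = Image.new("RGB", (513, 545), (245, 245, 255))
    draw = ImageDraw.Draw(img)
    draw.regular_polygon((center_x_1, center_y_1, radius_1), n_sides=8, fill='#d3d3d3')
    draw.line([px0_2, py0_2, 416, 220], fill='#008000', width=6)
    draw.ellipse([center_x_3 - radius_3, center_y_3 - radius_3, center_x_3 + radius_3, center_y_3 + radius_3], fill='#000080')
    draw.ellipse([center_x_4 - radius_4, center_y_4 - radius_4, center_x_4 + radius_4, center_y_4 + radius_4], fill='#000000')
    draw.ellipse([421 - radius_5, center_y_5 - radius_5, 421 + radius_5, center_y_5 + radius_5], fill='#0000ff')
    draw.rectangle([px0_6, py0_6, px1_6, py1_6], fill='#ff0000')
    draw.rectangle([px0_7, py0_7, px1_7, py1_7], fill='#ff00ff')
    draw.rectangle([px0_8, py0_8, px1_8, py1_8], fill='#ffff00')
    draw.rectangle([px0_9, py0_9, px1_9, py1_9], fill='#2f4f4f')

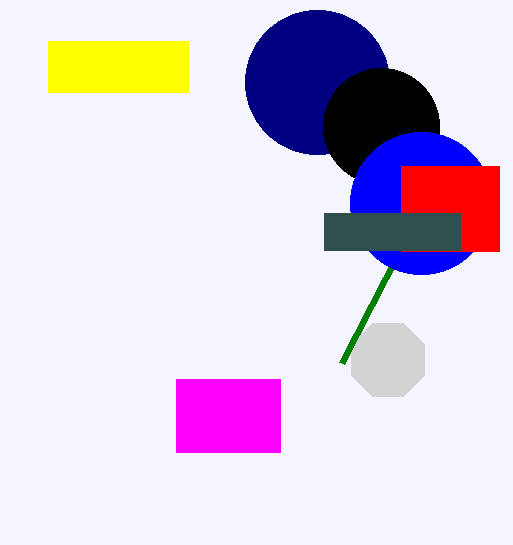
center_x_1 = 388, center_y_1 = 360, radius_1 = 40, px0_2 = 342, py0_2 = 363, center_x_3 = 317, center_y_3 = 82, radius_3 = 72, center_x_4 = 381, center_y_4 = 126, radius_4 = 58, center_y_5 = 203, radius_5 = 71, px0_6 = 401, py0_6 = 166, px1_6 = 499, py1_6 = 251, px0_7 = 176, py0_7 = 379, px1_7 = 280, py1_7 = 452, px0_8 = 48, py0_8 = 41, px1_8 = 188, py1_8 = 92, px0_9 = 324, py0_9 = 213, px1_9 = 460, py1_9 = 250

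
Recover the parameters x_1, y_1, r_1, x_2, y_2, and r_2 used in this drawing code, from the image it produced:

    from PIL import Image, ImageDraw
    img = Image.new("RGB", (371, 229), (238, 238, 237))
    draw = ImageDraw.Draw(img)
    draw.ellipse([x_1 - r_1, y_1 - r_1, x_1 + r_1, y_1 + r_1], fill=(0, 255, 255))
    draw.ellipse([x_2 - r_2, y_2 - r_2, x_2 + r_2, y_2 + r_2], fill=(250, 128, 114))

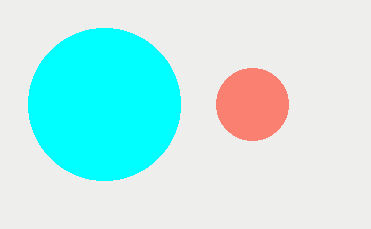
x_1 = 104, y_1 = 104, r_1 = 76, x_2 = 252, y_2 = 104, r_2 = 36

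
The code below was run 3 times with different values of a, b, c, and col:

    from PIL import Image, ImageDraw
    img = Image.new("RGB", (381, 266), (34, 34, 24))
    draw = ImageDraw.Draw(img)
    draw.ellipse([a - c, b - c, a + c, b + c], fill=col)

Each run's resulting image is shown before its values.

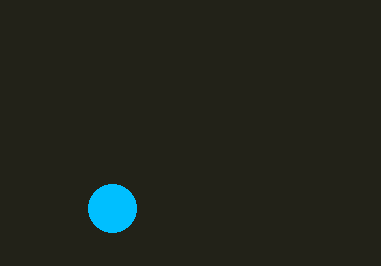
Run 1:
a = 112
b = 208
c = 24
col = 'deepskyblue'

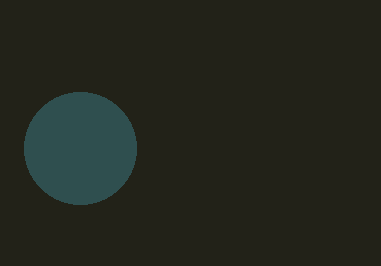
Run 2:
a = 80; b = 148; c = 56; col = 'darkslategray'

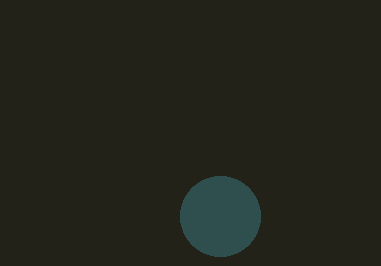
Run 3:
a = 220, b = 216, c = 40, col = 'darkslategray'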